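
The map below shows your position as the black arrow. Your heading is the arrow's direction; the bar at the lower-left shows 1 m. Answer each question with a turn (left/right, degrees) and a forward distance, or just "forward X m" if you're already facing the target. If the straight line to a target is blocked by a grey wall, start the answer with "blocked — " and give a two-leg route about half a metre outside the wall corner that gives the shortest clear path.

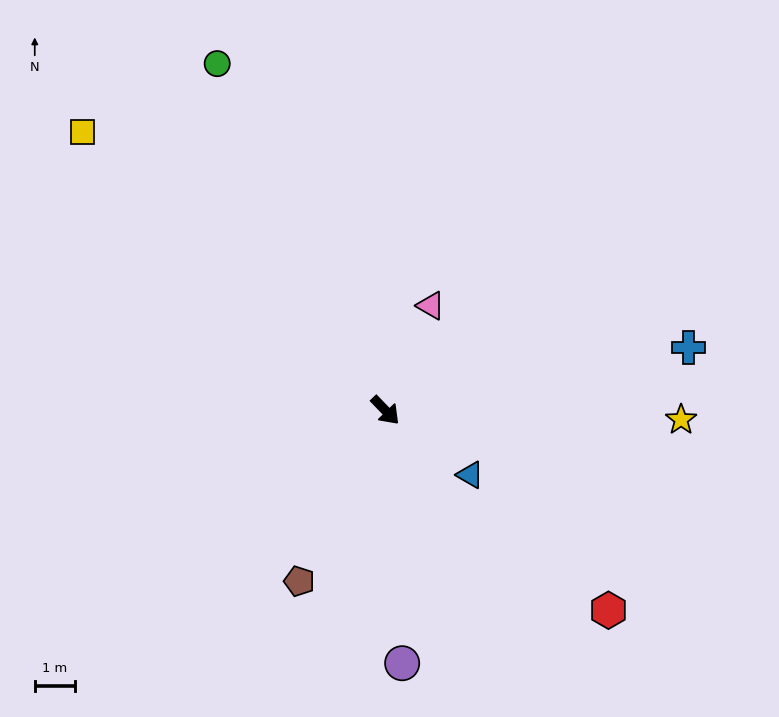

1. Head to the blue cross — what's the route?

turn left 58°, forward 7.6 m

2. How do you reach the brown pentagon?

turn right 71°, forward 4.7 m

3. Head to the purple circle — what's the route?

turn right 40°, forward 6.2 m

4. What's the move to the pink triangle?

turn left 113°, forward 2.8 m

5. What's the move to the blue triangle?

turn left 9°, forward 2.6 m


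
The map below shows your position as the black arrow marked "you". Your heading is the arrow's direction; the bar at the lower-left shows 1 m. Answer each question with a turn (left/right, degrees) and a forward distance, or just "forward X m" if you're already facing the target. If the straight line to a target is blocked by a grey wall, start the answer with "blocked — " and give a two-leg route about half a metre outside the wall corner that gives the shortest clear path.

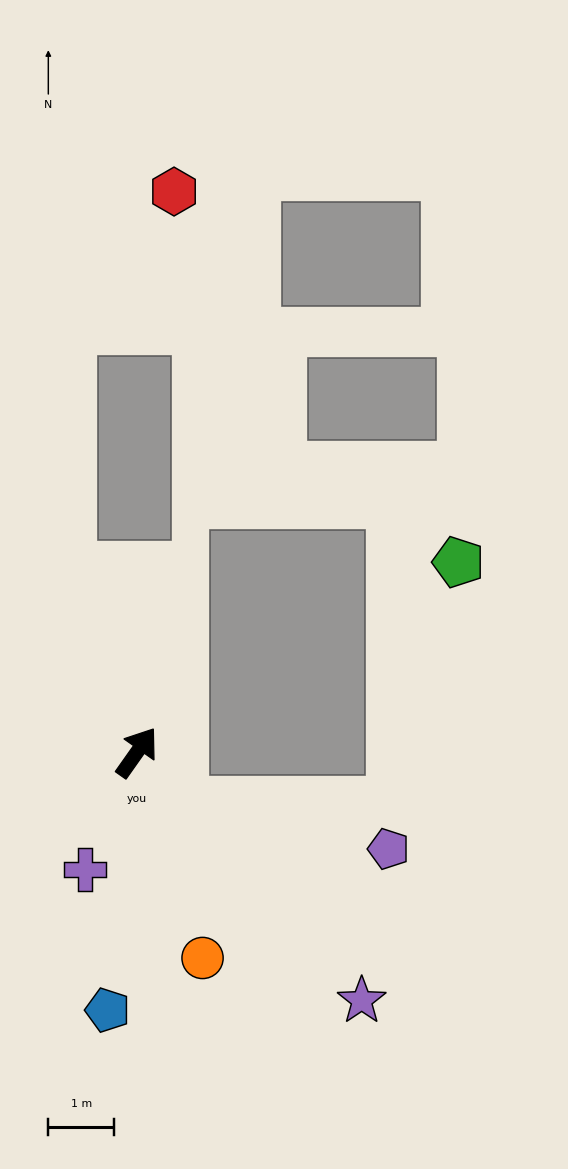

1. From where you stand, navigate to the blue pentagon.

turn right 151°, forward 3.9 m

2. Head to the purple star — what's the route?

turn right 103°, forward 5.1 m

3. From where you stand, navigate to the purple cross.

turn right 169°, forward 1.9 m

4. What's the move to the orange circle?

turn right 127°, forward 3.3 m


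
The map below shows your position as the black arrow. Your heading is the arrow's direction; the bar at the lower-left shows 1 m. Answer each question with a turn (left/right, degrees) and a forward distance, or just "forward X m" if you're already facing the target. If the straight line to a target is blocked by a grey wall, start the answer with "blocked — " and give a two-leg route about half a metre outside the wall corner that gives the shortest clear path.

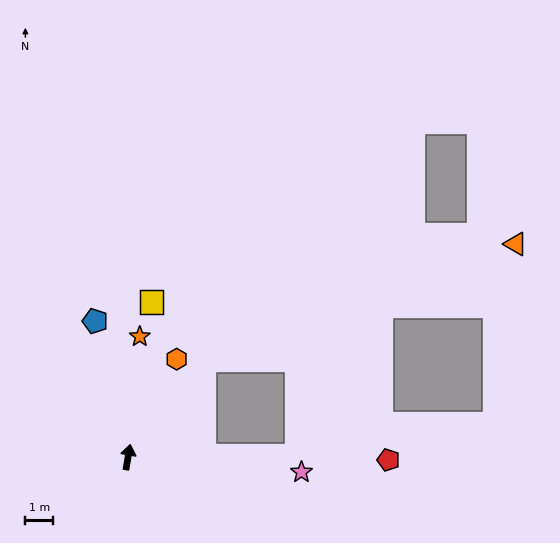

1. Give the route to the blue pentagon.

turn left 23°, forward 5.1 m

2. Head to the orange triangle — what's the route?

blocked — turn right 29°, forward 4.4 m, then turn right 31°, forward 12.0 m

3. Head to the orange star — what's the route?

turn left 4°, forward 4.4 m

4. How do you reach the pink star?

turn right 85°, forward 6.3 m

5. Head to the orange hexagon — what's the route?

turn right 17°, forward 4.0 m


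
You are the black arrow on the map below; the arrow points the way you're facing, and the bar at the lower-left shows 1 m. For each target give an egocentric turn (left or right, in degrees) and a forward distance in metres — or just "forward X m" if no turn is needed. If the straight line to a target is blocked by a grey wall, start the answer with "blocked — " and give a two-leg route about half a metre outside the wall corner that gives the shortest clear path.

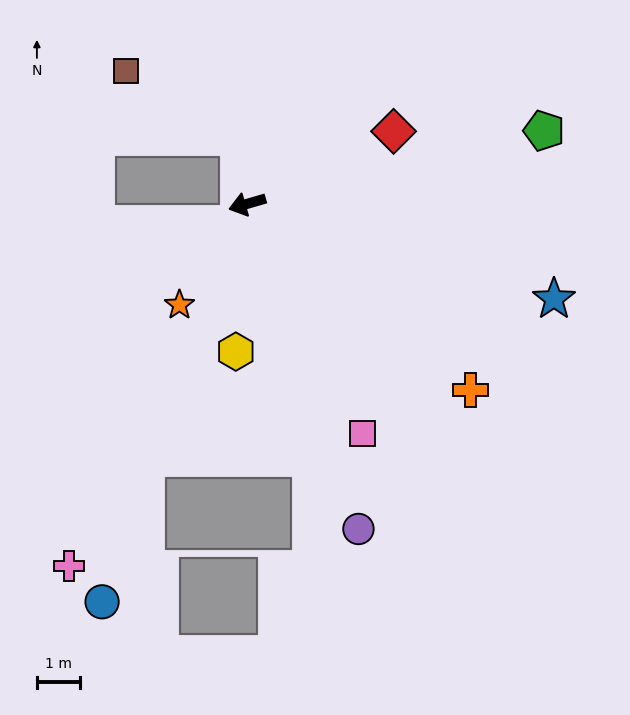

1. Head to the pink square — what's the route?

turn left 100°, forward 6.0 m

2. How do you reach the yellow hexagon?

turn left 69°, forward 3.5 m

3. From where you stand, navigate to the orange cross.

turn left 124°, forward 6.8 m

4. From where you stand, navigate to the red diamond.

turn right 170°, forward 3.8 m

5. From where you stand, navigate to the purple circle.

turn left 93°, forward 8.0 m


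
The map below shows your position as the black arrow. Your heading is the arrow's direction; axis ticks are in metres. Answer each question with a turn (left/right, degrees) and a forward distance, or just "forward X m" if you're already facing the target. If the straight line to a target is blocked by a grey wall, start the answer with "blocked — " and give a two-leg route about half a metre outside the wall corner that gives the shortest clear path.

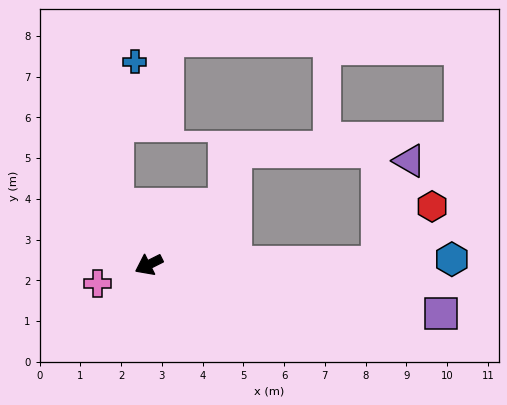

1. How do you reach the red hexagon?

blocked — turn left 154°, forward 5.6 m, then turn left 46°, forward 1.9 m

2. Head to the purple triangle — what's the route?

blocked — turn left 154°, forward 5.6 m, then turn left 73°, forward 2.6 m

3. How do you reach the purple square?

turn left 144°, forward 7.3 m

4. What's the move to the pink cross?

turn right 6°, forward 1.3 m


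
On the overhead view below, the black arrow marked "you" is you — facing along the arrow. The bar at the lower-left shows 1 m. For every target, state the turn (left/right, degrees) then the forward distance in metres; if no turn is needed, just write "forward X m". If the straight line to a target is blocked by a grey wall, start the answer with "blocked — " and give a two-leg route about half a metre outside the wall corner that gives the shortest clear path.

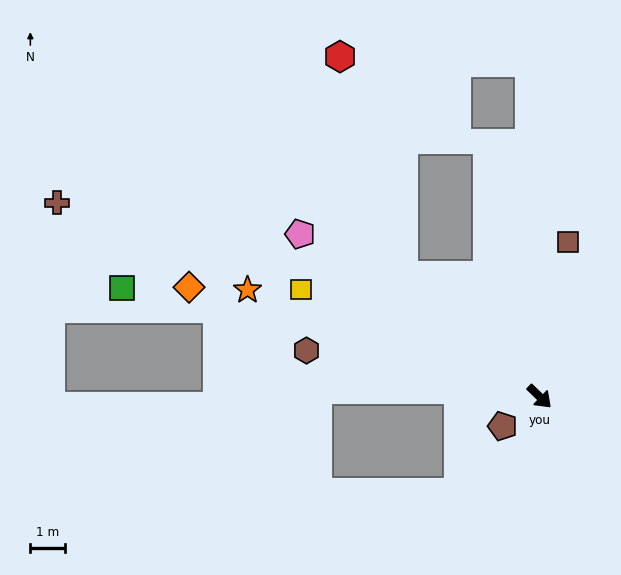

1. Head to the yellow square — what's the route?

turn right 160°, forward 7.6 m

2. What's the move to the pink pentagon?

turn right 170°, forward 8.4 m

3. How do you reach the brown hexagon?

turn right 147°, forward 6.9 m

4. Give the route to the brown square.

turn left 123°, forward 4.5 m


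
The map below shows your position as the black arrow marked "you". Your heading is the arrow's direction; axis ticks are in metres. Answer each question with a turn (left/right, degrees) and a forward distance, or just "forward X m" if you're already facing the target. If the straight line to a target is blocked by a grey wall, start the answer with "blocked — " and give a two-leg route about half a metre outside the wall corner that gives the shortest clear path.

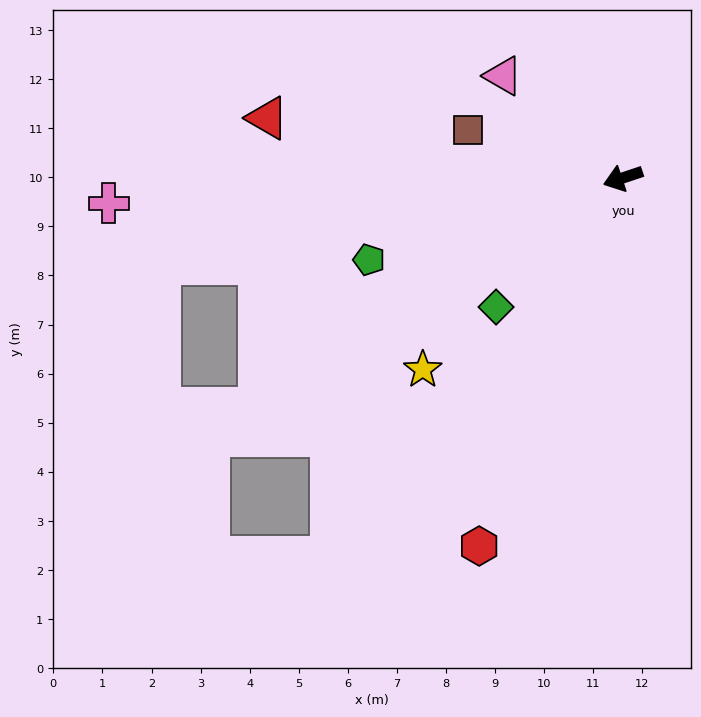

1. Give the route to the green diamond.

turn left 27°, forward 3.7 m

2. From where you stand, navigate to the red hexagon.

turn left 50°, forward 8.1 m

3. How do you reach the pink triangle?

turn right 59°, forward 3.2 m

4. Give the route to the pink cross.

turn right 16°, forward 10.5 m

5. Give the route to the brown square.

turn right 36°, forward 3.3 m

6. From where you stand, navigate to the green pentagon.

forward 5.4 m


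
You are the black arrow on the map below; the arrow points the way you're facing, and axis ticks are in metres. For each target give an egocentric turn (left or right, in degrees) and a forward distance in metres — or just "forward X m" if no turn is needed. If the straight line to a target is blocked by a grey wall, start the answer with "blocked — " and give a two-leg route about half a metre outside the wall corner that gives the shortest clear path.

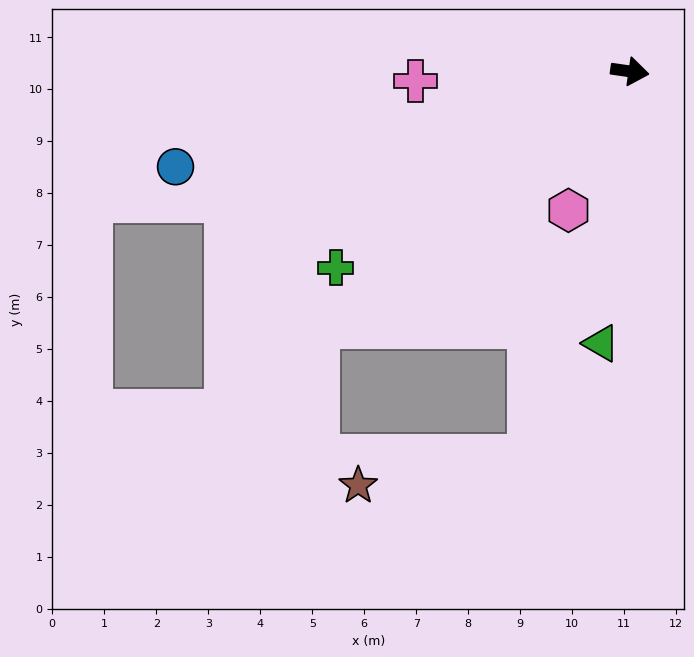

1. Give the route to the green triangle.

turn right 88°, forward 5.3 m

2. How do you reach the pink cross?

turn right 169°, forward 4.1 m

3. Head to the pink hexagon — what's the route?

turn right 106°, forward 2.9 m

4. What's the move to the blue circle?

turn right 160°, forward 8.9 m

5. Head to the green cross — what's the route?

turn right 138°, forward 6.8 m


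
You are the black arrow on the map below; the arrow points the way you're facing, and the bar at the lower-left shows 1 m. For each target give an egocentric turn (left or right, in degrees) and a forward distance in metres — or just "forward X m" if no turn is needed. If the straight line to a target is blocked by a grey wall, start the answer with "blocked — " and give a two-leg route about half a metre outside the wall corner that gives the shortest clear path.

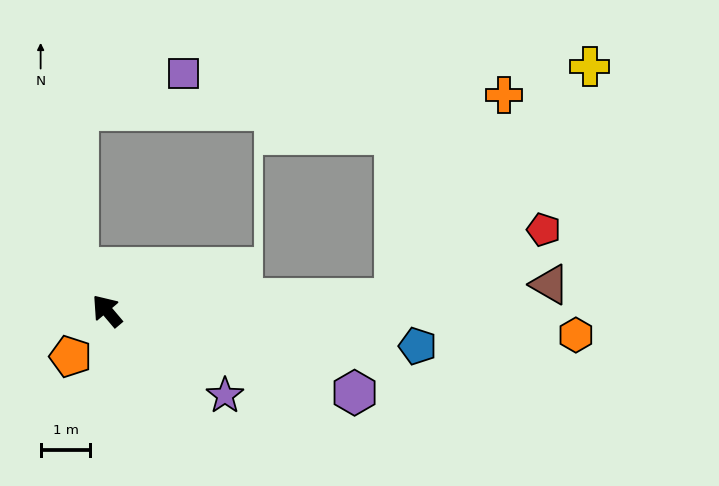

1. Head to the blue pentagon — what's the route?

turn right 137°, forward 6.3 m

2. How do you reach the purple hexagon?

turn right 149°, forward 5.2 m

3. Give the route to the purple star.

turn right 166°, forward 2.9 m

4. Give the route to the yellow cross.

blocked — turn right 128°, forward 5.8 m, then turn left 48°, forward 6.1 m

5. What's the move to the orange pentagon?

turn left 101°, forward 1.2 m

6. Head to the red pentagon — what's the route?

blocked — turn right 128°, forward 5.8 m, then turn left 23°, forward 3.3 m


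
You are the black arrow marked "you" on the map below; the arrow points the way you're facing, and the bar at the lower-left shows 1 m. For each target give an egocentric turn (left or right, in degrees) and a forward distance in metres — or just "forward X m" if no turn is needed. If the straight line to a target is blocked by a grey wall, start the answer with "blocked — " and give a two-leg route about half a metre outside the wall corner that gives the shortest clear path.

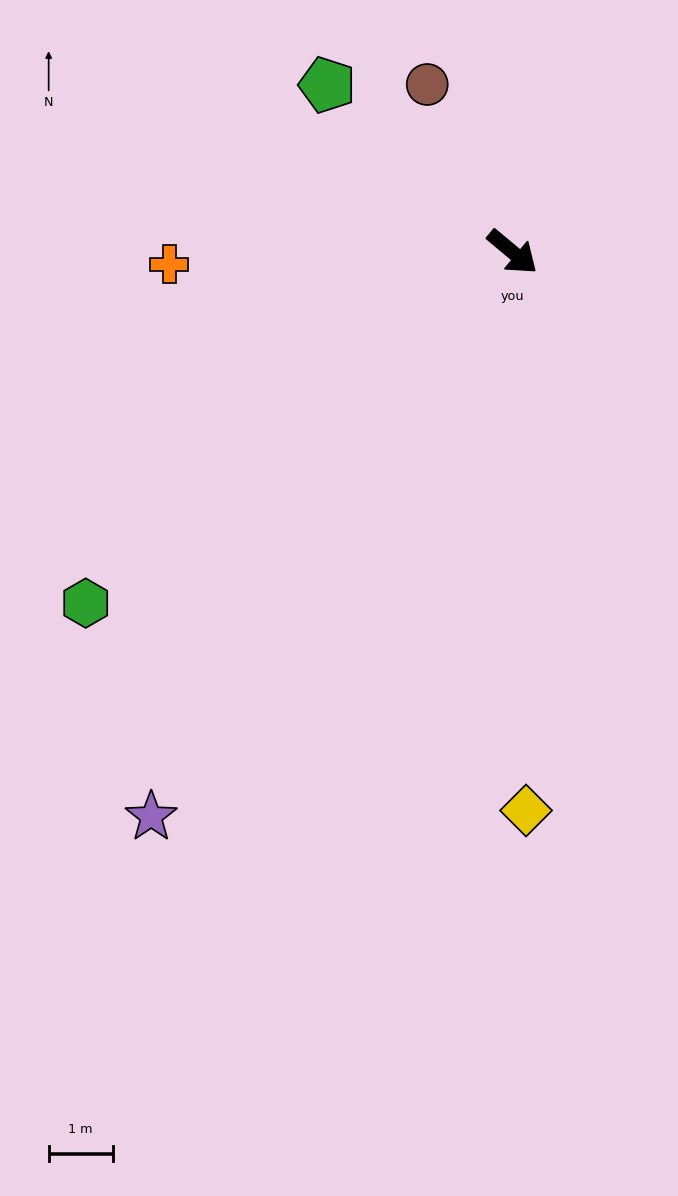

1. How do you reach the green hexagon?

turn right 101°, forward 8.6 m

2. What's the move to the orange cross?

turn right 138°, forward 5.4 m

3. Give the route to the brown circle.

turn left 157°, forward 2.9 m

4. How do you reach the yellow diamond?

turn right 49°, forward 8.7 m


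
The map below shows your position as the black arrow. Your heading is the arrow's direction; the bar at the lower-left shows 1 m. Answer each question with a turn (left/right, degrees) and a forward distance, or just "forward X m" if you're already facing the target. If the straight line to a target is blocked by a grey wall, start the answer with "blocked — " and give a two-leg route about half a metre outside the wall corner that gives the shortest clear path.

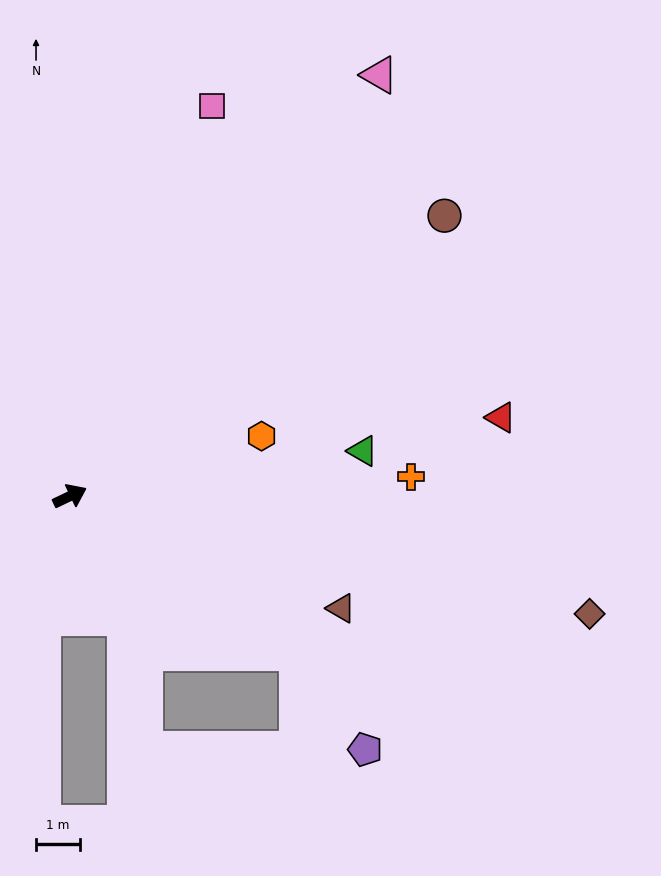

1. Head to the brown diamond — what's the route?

turn right 38°, forward 12.2 m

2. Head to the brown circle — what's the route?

turn left 11°, forward 10.7 m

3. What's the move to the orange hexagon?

turn right 8°, forward 4.6 m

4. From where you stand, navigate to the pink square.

turn left 45°, forward 9.5 m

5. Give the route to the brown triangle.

turn right 48°, forward 6.7 m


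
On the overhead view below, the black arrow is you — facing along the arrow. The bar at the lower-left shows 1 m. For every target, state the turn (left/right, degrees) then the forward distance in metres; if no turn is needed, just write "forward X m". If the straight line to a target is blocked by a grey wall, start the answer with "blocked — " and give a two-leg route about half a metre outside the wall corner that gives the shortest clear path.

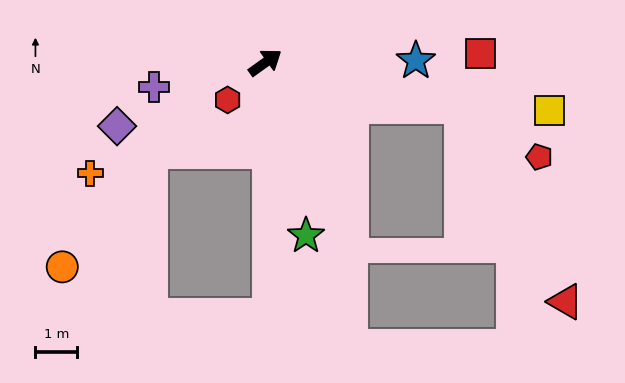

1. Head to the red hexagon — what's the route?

turn right 171°, forward 1.3 m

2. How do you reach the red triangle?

blocked — turn right 48°, forward 4.8 m, then turn right 50°, forward 5.3 m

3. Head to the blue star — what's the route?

turn right 35°, forward 3.6 m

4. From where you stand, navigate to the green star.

turn right 112°, forward 4.3 m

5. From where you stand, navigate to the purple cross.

turn left 157°, forward 2.7 m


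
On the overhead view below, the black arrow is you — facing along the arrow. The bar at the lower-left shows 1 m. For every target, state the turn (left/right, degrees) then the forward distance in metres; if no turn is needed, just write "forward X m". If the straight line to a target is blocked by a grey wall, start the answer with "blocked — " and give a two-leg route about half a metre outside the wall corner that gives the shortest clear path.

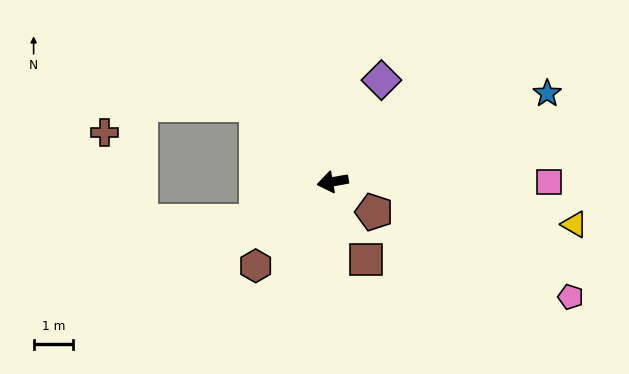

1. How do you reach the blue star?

turn right 168°, forward 5.8 m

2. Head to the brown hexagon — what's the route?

turn left 37°, forward 2.9 m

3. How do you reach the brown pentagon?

turn left 134°, forward 1.3 m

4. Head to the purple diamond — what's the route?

turn right 126°, forward 2.8 m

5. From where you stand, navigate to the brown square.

turn left 103°, forward 2.1 m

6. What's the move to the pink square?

turn left 170°, forward 5.4 m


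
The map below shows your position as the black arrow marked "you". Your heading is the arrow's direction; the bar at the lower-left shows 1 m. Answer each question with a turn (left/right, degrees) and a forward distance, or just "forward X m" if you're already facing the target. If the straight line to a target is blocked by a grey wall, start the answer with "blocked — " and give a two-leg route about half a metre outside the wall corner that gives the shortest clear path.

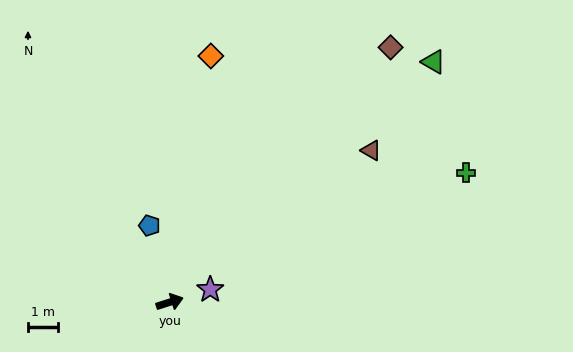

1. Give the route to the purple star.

forward 1.4 m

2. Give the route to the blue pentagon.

turn left 87°, forward 2.6 m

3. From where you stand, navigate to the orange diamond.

turn left 63°, forward 8.3 m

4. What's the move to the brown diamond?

turn left 31°, forward 11.2 m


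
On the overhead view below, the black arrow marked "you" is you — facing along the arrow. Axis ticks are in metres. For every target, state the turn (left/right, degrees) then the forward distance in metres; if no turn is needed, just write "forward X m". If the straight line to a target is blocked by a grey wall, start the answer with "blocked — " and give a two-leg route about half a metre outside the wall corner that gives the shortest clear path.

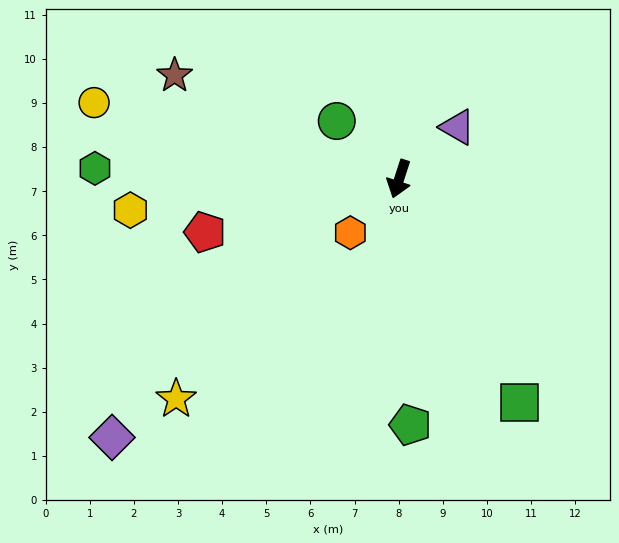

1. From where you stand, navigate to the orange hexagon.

turn right 24°, forward 1.6 m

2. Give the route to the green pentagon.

turn left 21°, forward 5.6 m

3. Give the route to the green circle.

turn right 115°, forward 1.9 m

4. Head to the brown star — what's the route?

turn right 97°, forward 5.6 m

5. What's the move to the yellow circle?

turn right 86°, forward 7.1 m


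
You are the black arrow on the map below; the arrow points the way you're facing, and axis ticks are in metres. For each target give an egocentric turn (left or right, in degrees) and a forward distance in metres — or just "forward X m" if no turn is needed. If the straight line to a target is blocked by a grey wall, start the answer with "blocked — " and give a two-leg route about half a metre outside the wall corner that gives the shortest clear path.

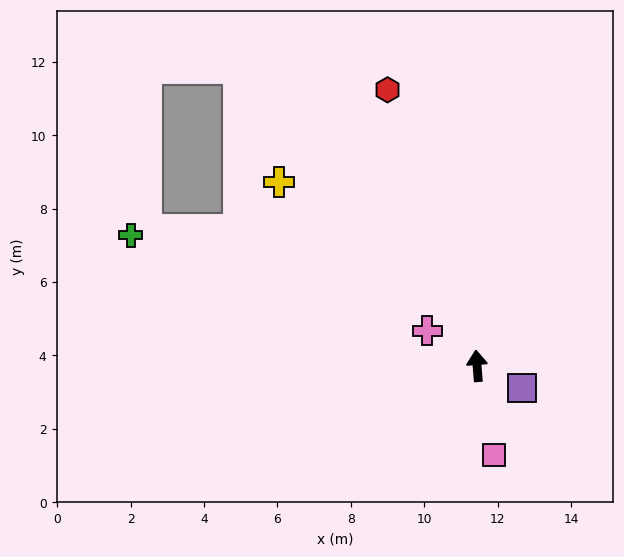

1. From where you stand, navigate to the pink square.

turn right 174°, forward 2.5 m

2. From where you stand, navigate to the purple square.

turn right 121°, forward 1.4 m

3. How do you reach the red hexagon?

turn left 13°, forward 7.9 m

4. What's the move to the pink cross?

turn left 50°, forward 1.7 m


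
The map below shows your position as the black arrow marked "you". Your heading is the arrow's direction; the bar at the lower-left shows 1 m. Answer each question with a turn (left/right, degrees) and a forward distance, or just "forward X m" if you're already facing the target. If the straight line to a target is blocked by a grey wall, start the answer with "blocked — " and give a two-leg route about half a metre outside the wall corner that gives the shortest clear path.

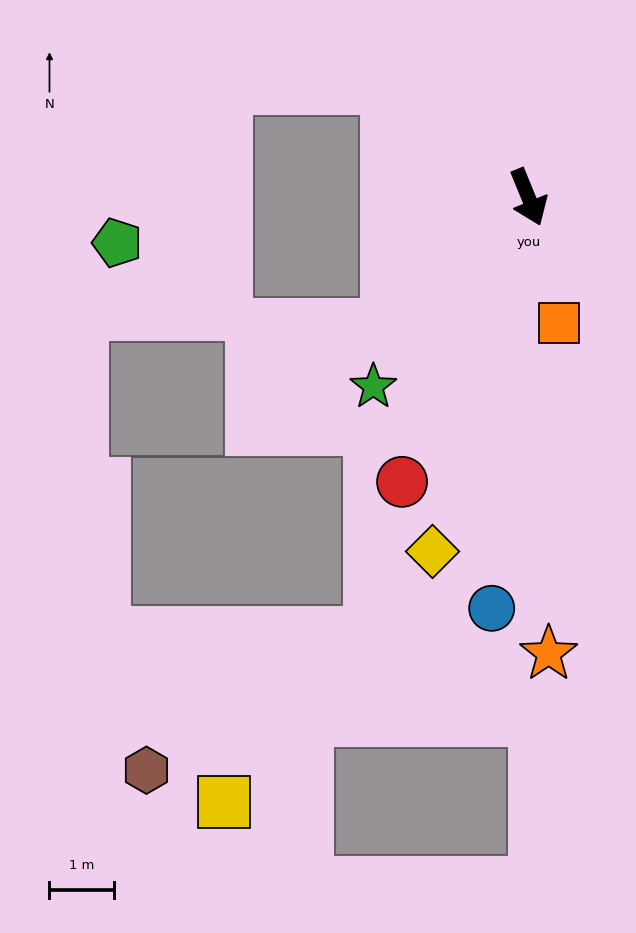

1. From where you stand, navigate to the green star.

turn right 62°, forward 3.8 m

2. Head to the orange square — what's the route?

turn right 9°, forward 2.0 m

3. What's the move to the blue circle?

turn right 27°, forward 6.4 m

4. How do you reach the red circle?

turn right 46°, forward 4.8 m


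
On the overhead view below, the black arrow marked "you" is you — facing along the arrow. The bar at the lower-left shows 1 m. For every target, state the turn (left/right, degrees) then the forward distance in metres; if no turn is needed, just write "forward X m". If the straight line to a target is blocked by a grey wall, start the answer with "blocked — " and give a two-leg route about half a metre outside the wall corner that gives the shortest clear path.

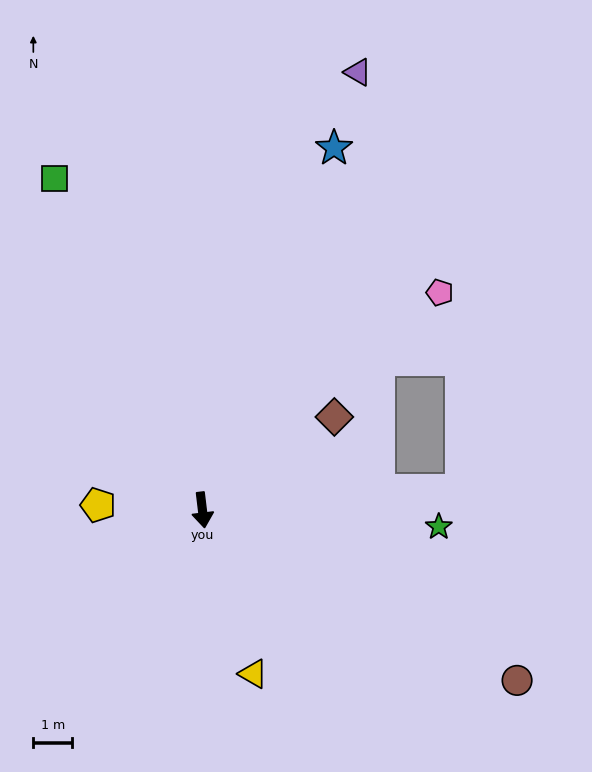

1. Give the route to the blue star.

turn left 153°, forward 10.0 m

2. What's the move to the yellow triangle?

turn left 10°, forward 4.4 m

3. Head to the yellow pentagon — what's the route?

turn right 100°, forward 2.7 m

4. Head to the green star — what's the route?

turn left 79°, forward 6.1 m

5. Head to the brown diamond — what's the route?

turn left 118°, forward 4.2 m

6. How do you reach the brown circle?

turn left 55°, forward 9.3 m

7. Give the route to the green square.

turn right 163°, forward 9.4 m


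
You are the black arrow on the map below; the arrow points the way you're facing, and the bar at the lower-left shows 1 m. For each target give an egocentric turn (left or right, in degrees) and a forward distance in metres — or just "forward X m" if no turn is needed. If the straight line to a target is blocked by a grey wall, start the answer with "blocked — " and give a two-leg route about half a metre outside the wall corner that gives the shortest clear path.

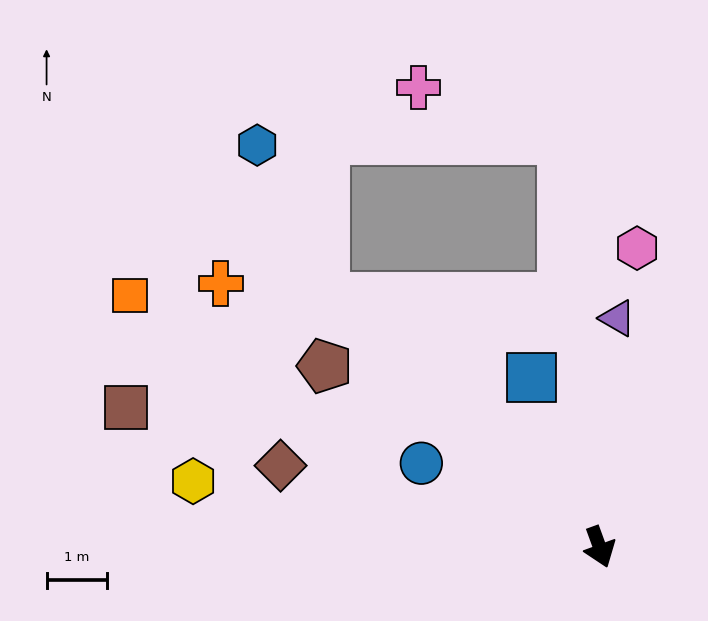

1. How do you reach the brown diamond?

turn right 124°, forward 5.5 m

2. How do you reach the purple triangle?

turn left 156°, forward 3.8 m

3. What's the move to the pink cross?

blocked — turn left 165°, forward 6.8 m, then turn left 65°, forward 2.6 m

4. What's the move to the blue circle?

turn right 135°, forward 3.3 m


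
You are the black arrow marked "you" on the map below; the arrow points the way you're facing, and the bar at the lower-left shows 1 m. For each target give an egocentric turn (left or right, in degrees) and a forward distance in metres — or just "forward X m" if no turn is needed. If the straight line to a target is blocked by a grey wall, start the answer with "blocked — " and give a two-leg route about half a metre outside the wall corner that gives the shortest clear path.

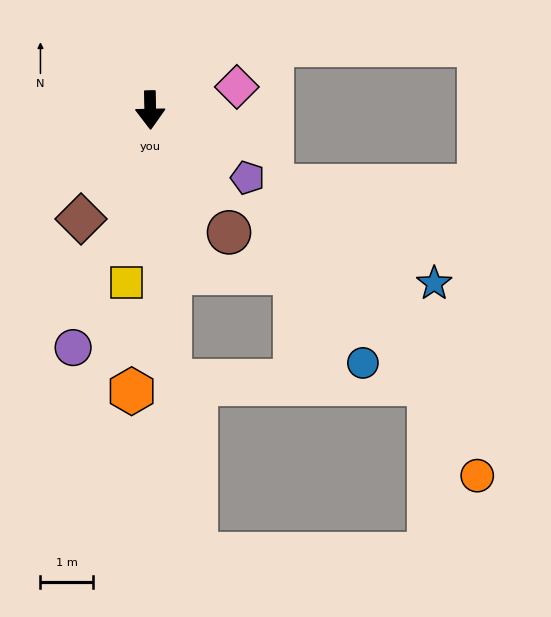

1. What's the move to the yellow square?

turn right 9°, forward 3.3 m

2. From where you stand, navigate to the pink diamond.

turn left 104°, forward 1.7 m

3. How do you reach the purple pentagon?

turn left 54°, forward 2.3 m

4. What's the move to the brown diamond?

turn right 34°, forward 2.5 m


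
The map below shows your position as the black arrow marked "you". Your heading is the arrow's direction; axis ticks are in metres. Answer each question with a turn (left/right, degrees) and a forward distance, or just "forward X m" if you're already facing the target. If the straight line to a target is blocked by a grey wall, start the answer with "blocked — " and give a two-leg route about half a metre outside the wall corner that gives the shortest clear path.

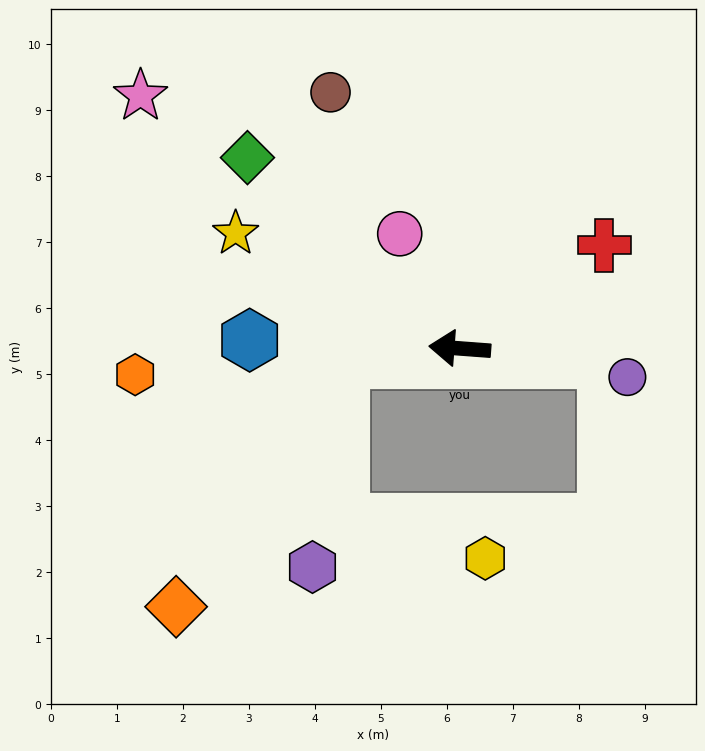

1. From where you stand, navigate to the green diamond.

turn right 38°, forward 4.3 m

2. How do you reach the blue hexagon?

turn left 2°, forward 3.2 m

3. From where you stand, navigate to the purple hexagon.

blocked — turn left 10°, forward 1.8 m, then turn left 76°, forward 3.2 m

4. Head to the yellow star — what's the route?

turn right 23°, forward 3.8 m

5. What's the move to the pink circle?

turn right 58°, forward 2.0 m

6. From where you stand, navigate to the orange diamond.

blocked — turn left 10°, forward 1.8 m, then turn left 50°, forward 4.5 m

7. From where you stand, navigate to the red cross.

turn right 140°, forward 2.7 m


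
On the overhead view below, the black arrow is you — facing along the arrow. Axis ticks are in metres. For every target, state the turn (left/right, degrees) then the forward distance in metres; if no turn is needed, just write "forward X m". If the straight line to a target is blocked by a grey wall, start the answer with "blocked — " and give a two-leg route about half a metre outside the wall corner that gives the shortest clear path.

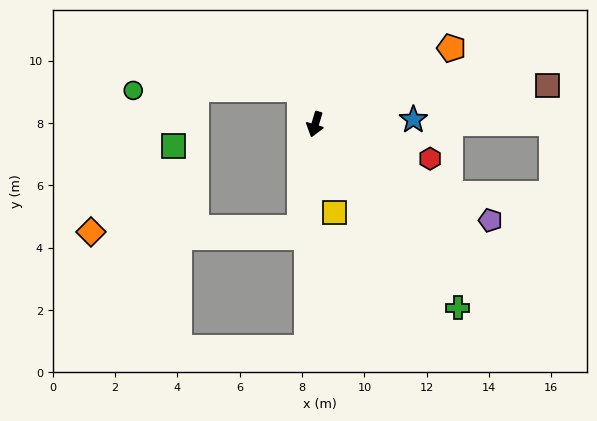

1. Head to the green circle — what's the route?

blocked — turn right 141°, forward 1.2 m, then turn left 68°, forward 5.4 m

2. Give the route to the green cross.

turn left 55°, forward 7.5 m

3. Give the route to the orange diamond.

blocked — turn left 9°, forward 3.4 m, then turn right 81°, forward 6.7 m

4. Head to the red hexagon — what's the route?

turn left 90°, forward 3.9 m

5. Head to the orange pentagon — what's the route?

turn left 136°, forward 5.0 m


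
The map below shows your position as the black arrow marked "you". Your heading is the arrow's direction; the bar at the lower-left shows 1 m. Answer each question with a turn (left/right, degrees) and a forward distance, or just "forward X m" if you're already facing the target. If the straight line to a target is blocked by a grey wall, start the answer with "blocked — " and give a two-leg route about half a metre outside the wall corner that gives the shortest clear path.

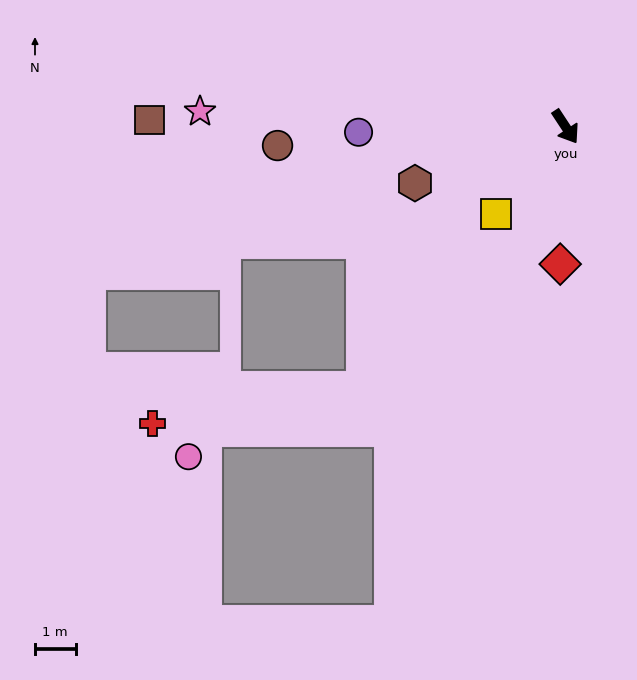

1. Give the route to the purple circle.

turn right 122°, forward 5.1 m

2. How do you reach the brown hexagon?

turn right 103°, forward 4.0 m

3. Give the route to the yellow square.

turn right 72°, forward 2.8 m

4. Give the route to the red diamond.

turn right 36°, forward 3.4 m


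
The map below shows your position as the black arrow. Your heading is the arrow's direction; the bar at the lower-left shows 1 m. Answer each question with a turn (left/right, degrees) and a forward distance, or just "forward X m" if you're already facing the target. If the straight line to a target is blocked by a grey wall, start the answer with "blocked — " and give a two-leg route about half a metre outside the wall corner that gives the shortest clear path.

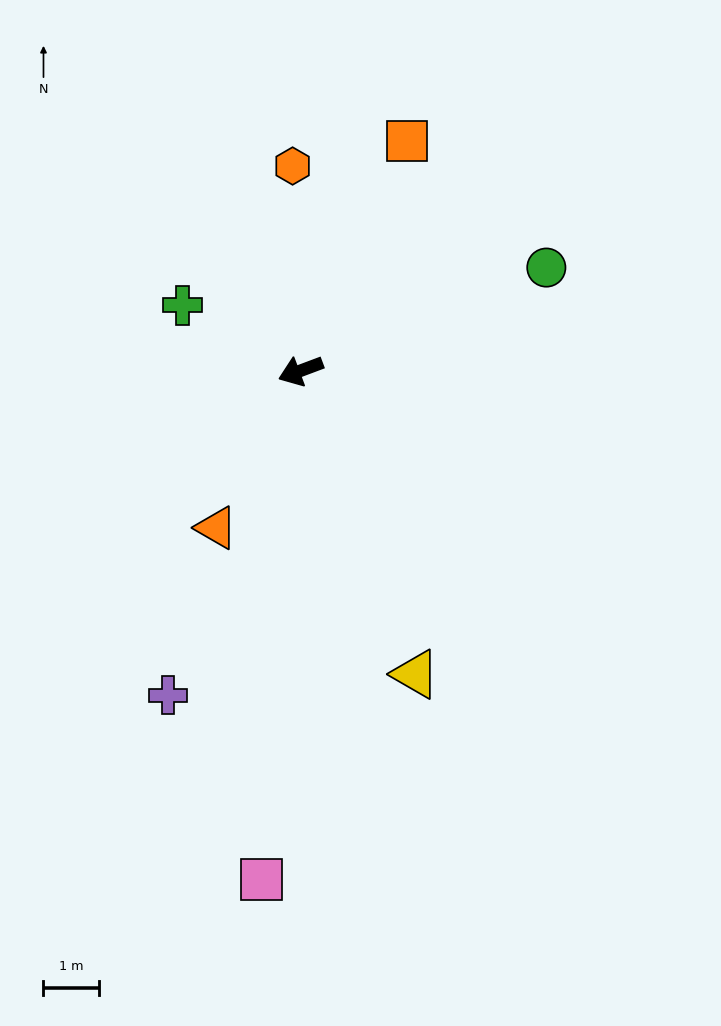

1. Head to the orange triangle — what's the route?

turn left 41°, forward 3.2 m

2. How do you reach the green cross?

turn right 50°, forward 2.4 m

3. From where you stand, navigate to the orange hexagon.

turn right 108°, forward 3.7 m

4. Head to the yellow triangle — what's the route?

turn left 90°, forward 5.8 m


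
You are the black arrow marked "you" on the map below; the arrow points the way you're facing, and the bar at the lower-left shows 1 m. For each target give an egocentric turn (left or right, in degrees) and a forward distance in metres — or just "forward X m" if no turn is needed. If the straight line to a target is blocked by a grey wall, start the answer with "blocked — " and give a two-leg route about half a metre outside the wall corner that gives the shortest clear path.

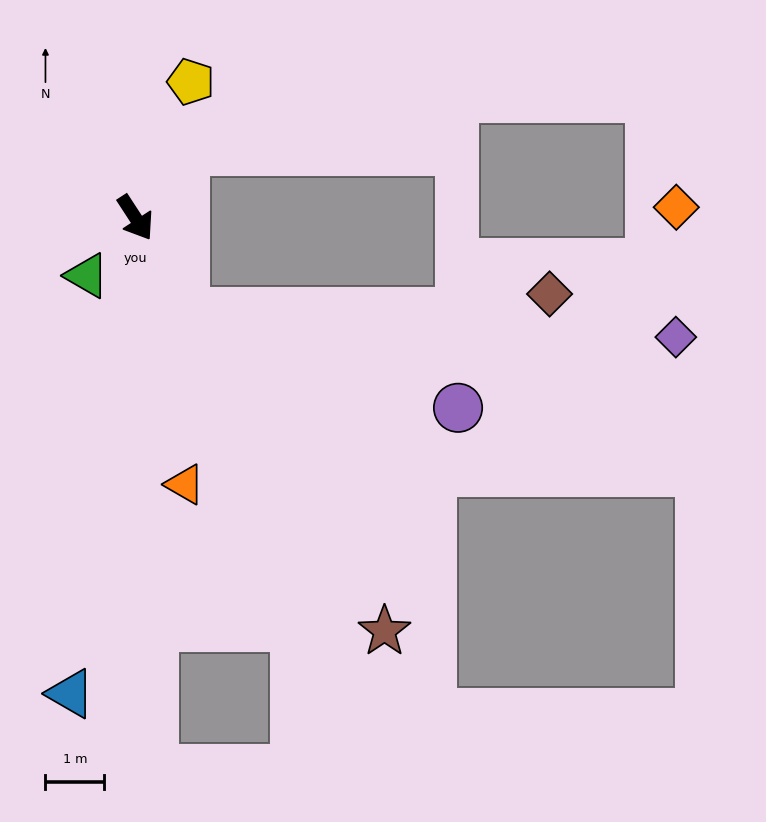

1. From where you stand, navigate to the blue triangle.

turn right 41°, forward 8.2 m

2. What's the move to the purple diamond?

blocked — turn right 6°, forward 1.8 m, then turn left 60°, forward 8.4 m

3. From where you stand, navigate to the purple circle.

blocked — turn right 6°, forward 1.8 m, then turn left 44°, forward 4.9 m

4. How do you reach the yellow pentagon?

turn left 125°, forward 2.5 m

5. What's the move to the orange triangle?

turn right 23°, forward 4.6 m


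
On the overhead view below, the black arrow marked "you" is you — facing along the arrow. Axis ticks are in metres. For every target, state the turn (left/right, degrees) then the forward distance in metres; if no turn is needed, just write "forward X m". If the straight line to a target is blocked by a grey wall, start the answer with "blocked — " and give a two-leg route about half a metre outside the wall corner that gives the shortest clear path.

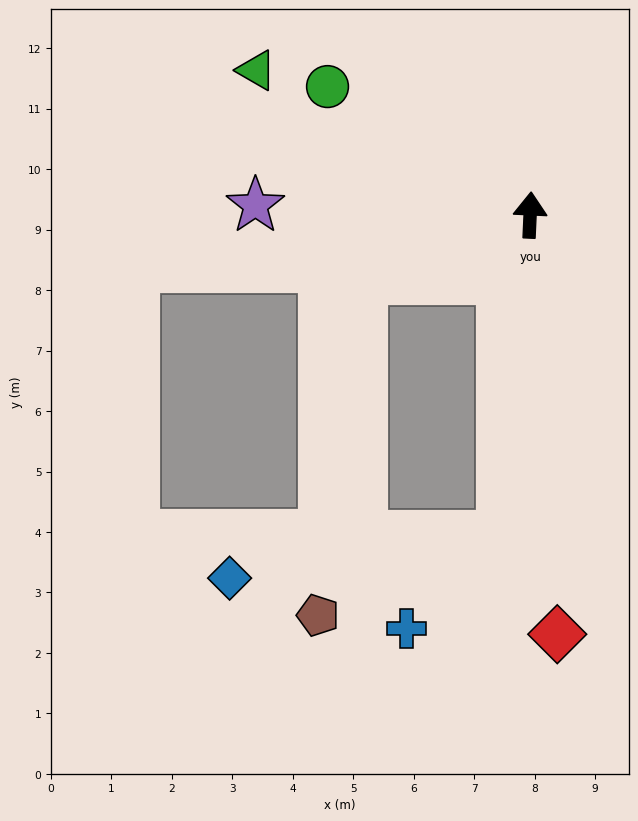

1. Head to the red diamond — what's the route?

turn right 174°, forward 6.9 m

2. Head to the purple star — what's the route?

turn left 91°, forward 4.5 m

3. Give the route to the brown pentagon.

blocked — turn left 113°, forward 3.0 m, then turn left 62°, forward 5.6 m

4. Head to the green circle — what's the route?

turn left 60°, forward 4.0 m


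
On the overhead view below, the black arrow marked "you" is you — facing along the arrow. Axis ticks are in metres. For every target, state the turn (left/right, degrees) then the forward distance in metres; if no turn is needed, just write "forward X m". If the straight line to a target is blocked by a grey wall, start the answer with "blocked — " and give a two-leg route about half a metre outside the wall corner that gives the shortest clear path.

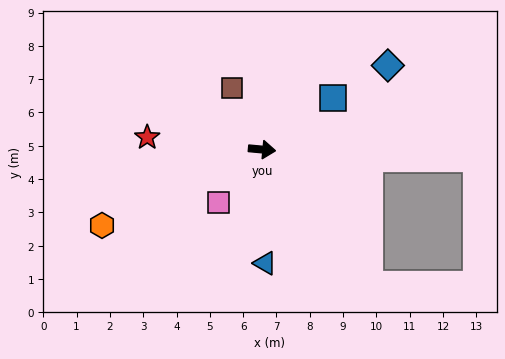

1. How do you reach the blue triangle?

turn right 83°, forward 3.4 m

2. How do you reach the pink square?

turn right 124°, forward 2.1 m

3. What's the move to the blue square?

turn left 41°, forward 2.6 m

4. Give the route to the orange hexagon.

turn right 149°, forward 5.3 m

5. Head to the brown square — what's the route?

turn left 122°, forward 2.0 m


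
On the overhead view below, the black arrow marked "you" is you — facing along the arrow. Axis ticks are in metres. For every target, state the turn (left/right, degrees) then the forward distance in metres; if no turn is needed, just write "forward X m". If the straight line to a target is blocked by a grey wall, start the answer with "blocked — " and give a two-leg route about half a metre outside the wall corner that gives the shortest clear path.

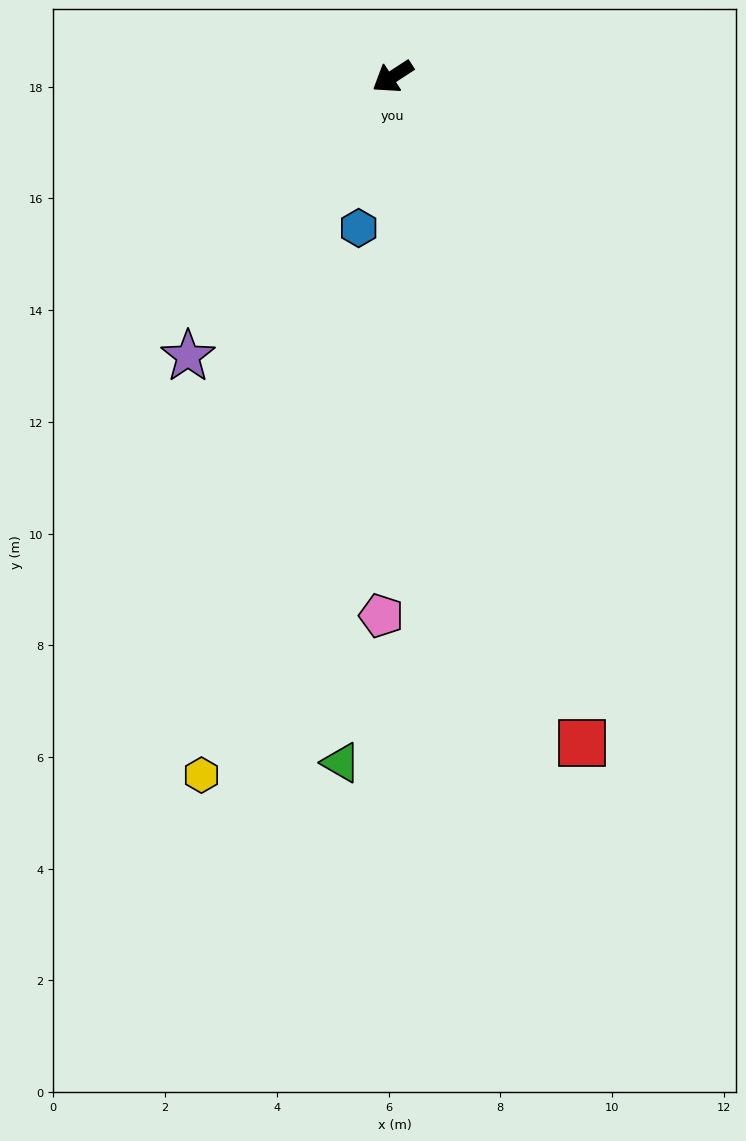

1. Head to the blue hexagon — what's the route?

turn left 44°, forward 2.8 m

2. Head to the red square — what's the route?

turn left 73°, forward 12.4 m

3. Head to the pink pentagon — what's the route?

turn left 56°, forward 9.7 m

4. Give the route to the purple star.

turn left 21°, forward 6.2 m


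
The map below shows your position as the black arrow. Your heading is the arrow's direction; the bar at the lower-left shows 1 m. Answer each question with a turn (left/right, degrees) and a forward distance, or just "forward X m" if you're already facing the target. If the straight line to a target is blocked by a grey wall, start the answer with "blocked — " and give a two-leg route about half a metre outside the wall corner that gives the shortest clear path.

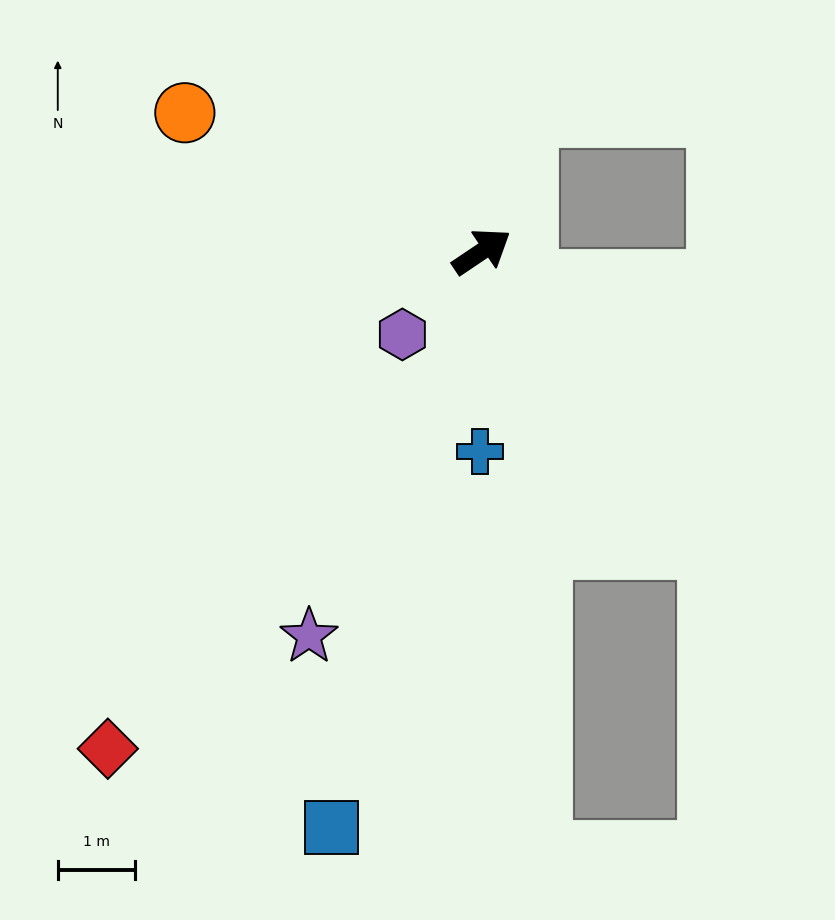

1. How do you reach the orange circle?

turn left 121°, forward 4.2 m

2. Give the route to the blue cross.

turn right 124°, forward 2.6 m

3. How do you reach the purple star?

turn right 148°, forward 5.4 m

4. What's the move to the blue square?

turn right 139°, forward 7.7 m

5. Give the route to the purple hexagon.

turn right 168°, forward 1.5 m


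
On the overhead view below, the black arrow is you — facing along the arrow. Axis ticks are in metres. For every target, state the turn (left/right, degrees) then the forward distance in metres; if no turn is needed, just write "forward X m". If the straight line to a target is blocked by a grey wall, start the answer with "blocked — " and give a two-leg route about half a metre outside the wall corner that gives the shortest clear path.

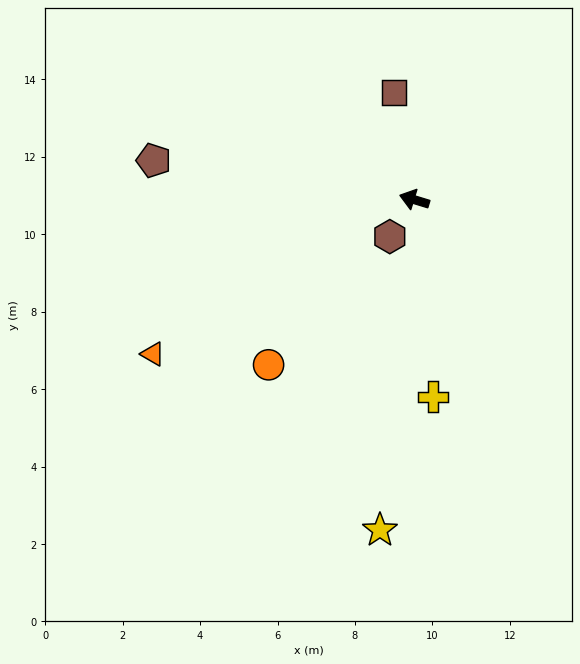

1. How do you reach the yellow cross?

turn left 112°, forward 5.1 m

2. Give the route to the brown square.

turn right 62°, forward 2.8 m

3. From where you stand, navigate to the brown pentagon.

turn left 8°, forward 6.8 m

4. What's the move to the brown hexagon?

turn left 73°, forward 1.1 m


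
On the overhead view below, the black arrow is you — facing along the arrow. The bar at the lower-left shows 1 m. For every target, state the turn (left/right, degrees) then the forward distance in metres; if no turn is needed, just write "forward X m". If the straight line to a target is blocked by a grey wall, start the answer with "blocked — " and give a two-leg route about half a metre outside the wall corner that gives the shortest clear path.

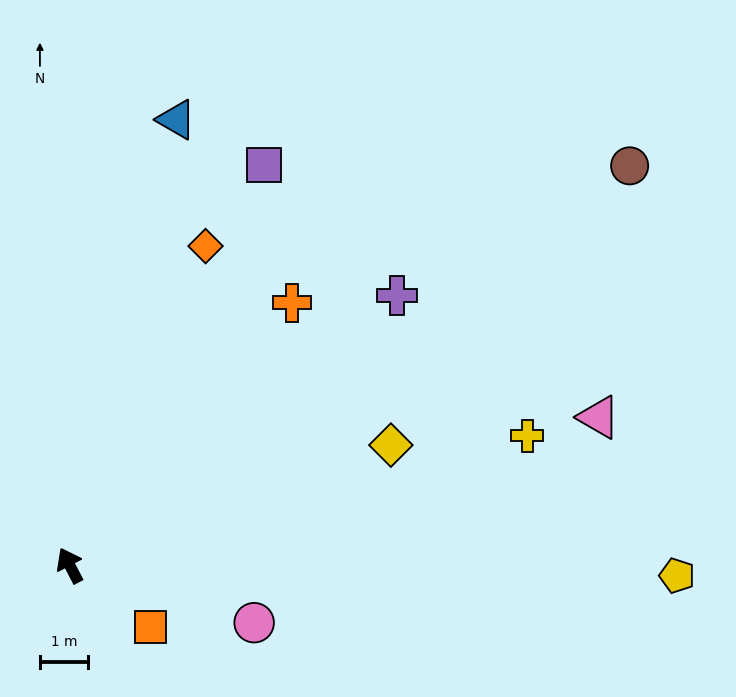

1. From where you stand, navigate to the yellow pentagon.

turn right 118°, forward 12.6 m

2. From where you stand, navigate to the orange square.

turn right 155°, forward 2.1 m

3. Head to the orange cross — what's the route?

turn right 68°, forward 7.1 m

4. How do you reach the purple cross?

turn right 78°, forward 8.8 m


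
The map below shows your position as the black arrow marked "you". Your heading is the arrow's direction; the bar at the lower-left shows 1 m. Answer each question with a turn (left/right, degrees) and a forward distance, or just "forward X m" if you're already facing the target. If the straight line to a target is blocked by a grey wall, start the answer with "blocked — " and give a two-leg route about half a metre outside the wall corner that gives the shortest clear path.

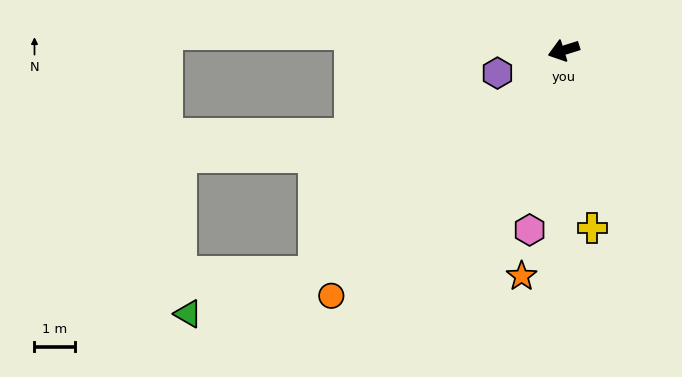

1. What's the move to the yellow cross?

turn left 82°, forward 4.5 m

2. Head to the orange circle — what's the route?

turn left 29°, forward 8.4 m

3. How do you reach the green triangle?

blocked — turn left 25°, forward 8.3 m, then turn right 25°, forward 3.3 m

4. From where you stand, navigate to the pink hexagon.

turn left 62°, forward 4.5 m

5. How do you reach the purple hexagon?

forward 1.7 m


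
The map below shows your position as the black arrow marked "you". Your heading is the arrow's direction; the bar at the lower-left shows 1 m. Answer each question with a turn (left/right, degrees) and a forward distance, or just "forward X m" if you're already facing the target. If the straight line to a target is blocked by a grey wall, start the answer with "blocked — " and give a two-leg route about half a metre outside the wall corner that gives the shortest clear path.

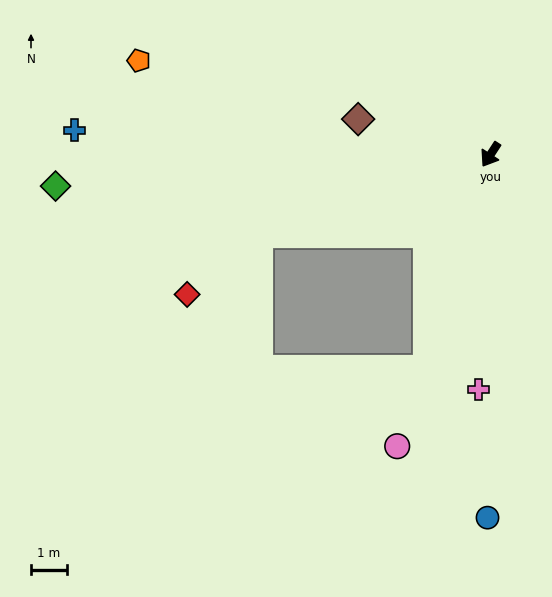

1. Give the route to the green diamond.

turn right 53°, forward 12.2 m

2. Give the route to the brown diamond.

turn right 72°, forward 3.8 m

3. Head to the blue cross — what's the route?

turn right 60°, forward 11.7 m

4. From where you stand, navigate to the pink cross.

turn left 30°, forward 6.6 m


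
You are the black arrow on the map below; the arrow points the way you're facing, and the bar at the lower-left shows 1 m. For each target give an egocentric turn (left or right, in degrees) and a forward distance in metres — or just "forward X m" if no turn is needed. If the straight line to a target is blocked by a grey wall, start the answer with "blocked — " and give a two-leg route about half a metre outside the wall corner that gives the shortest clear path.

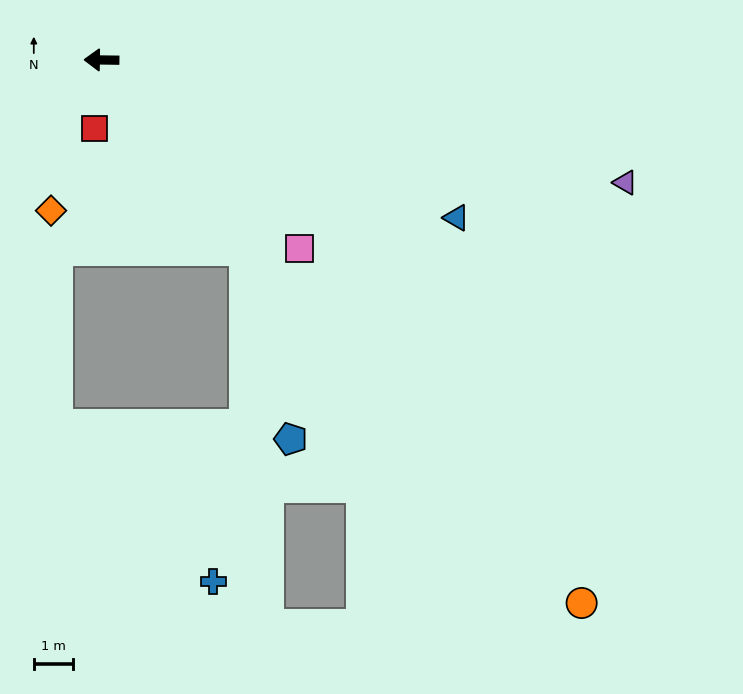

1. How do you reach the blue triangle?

turn left 157°, forward 9.9 m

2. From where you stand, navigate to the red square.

turn left 85°, forward 1.8 m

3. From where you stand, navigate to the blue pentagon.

blocked — turn left 128°, forward 6.1 m, then turn right 24°, forward 5.0 m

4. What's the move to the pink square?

turn left 137°, forward 7.0 m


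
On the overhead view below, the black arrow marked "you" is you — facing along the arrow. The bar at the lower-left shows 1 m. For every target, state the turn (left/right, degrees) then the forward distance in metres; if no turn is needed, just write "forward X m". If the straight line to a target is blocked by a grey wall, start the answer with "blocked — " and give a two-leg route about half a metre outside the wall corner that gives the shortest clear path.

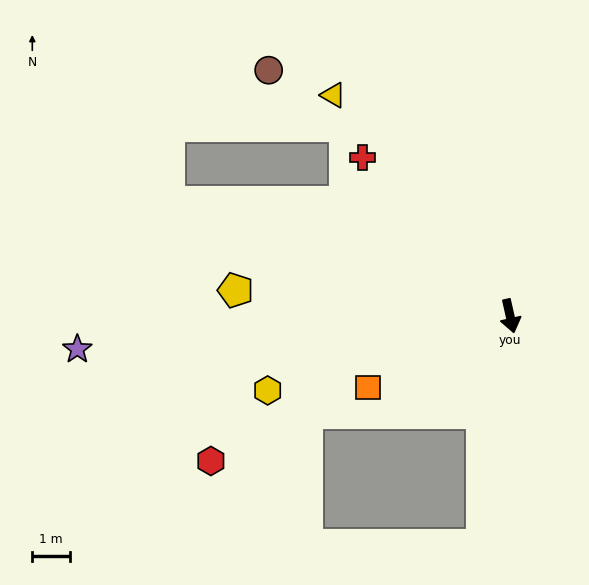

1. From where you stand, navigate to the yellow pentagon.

turn right 108°, forward 7.4 m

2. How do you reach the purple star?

turn right 98°, forward 11.6 m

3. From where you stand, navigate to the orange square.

turn right 76°, forward 4.2 m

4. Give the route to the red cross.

turn right 150°, forward 5.8 m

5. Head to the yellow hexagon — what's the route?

turn right 86°, forward 6.8 m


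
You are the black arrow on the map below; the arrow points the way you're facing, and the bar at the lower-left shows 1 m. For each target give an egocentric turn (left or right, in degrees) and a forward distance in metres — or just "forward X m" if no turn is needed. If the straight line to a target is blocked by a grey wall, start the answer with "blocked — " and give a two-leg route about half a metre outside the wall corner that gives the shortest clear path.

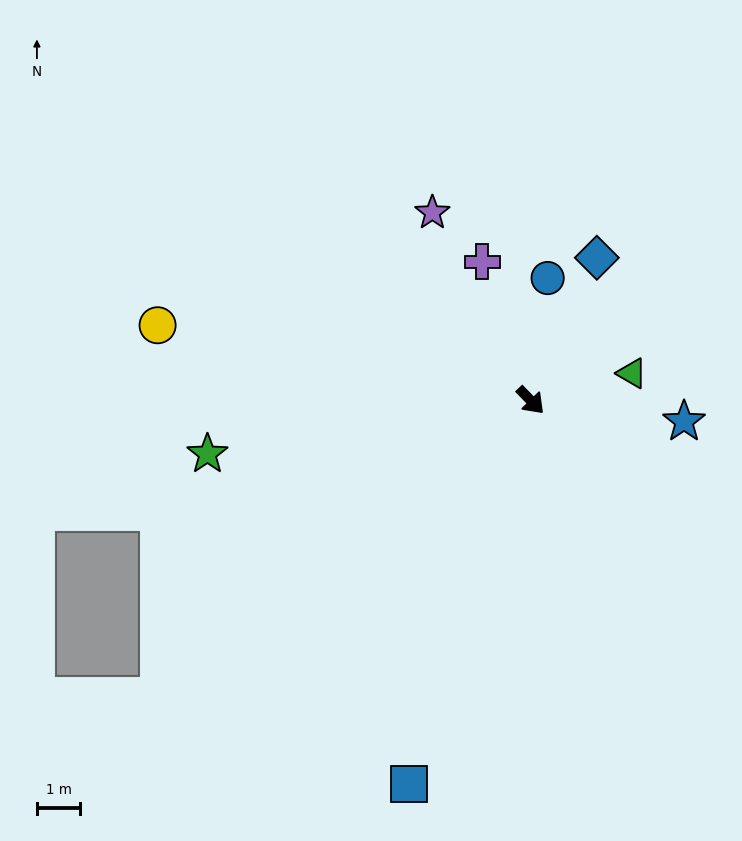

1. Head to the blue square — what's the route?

turn right 62°, forward 9.3 m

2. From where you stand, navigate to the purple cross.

turn left 155°, forward 3.4 m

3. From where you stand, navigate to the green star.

turn right 125°, forward 7.5 m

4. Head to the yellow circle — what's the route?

turn right 146°, forward 8.8 m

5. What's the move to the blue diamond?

turn left 111°, forward 3.6 m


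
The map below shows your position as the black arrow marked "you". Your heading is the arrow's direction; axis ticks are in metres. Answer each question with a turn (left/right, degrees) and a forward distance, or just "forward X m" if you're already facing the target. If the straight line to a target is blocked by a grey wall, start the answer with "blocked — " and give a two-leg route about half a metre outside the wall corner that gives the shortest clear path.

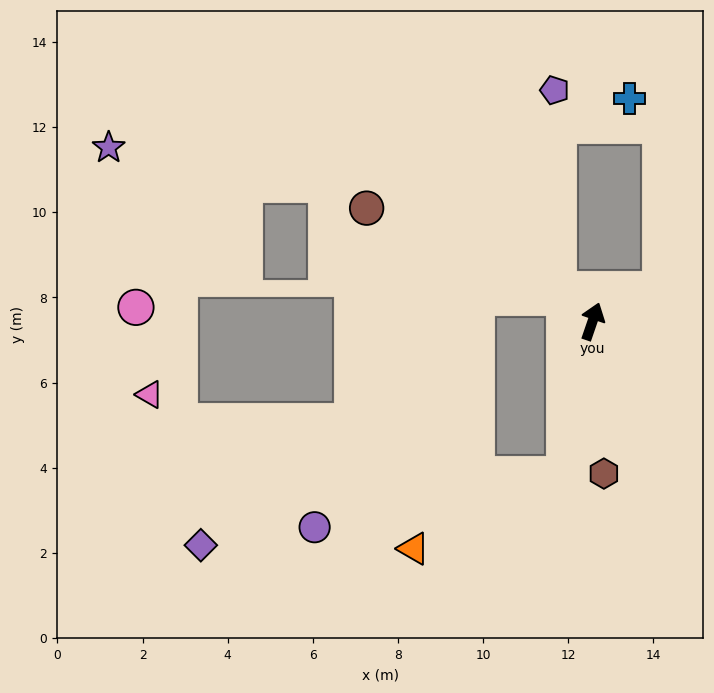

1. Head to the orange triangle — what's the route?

blocked — turn right 171°, forward 3.6 m, then turn right 54°, forward 4.0 m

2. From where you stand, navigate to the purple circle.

blocked — turn right 171°, forward 3.6 m, then turn right 68°, forward 6.0 m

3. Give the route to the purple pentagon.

blocked — turn left 66°, forward 1.1 m, then turn right 46°, forward 4.7 m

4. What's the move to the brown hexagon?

turn right 157°, forward 3.6 m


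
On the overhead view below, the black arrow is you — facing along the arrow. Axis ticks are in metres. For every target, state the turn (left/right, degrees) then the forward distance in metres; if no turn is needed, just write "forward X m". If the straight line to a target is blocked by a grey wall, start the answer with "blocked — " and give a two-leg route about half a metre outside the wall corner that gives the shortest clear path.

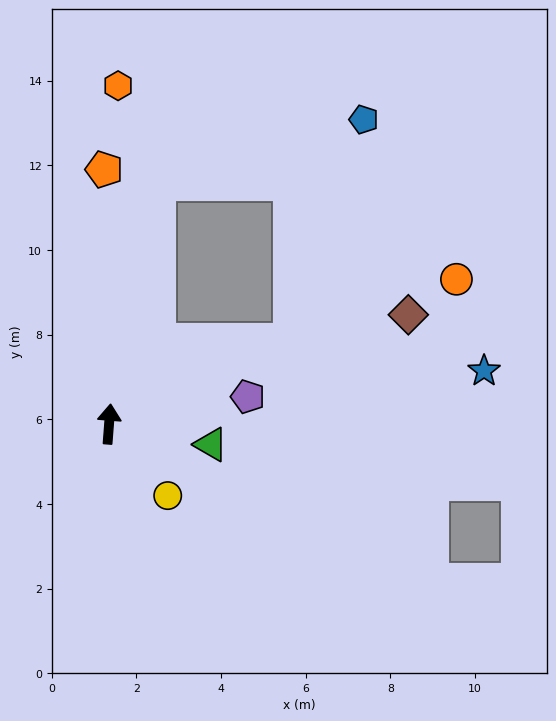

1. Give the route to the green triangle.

turn right 97°, forward 2.5 m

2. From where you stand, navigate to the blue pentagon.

blocked — turn right 61°, forward 4.7 m, then turn left 47°, forward 5.5 m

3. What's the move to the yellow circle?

turn right 136°, forward 2.2 m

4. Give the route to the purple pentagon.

turn right 75°, forward 3.3 m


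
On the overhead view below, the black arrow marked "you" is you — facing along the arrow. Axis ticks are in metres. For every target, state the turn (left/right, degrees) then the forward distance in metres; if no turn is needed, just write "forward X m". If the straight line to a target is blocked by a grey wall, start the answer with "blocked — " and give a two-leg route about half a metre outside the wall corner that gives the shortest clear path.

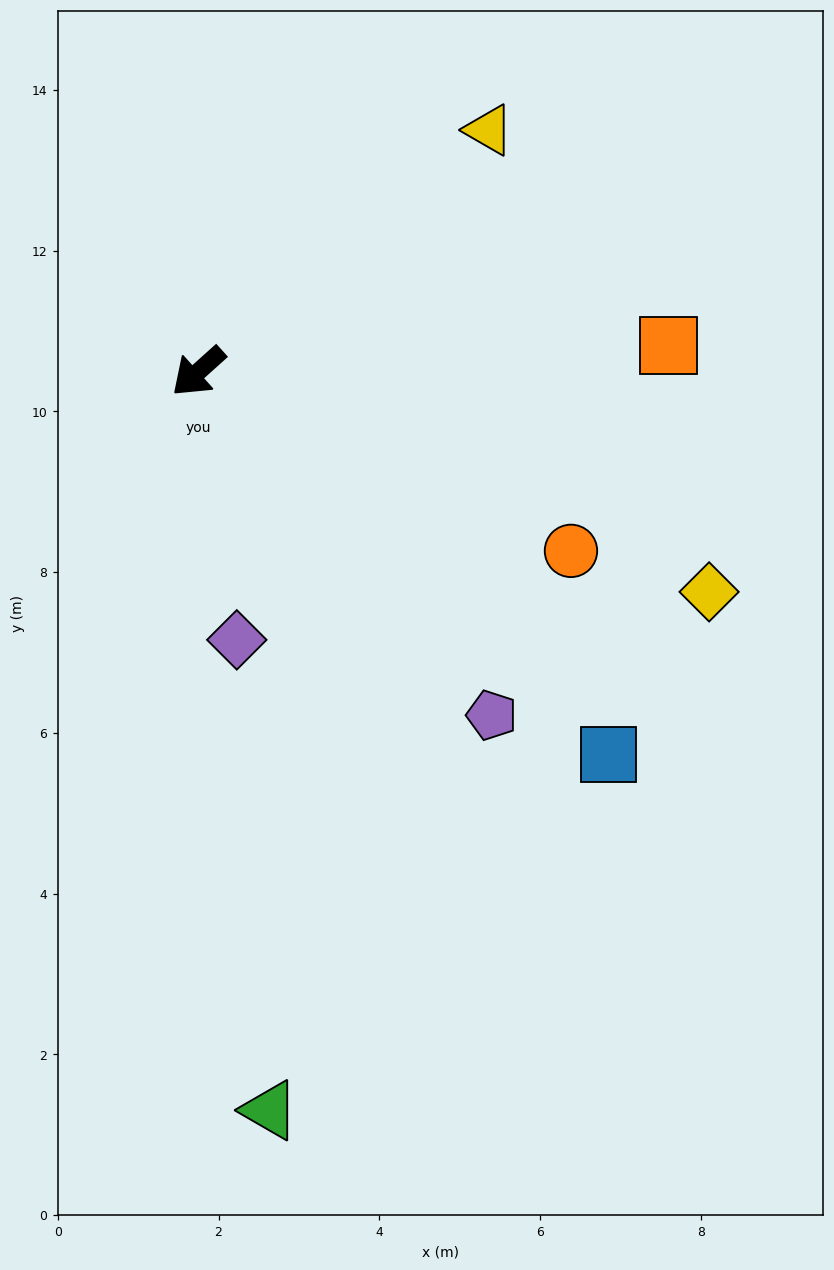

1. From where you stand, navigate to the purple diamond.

turn left 56°, forward 3.4 m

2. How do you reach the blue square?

turn left 95°, forward 7.0 m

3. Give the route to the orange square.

turn left 141°, forward 5.9 m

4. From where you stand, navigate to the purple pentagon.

turn left 89°, forward 5.6 m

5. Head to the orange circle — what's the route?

turn left 112°, forward 5.1 m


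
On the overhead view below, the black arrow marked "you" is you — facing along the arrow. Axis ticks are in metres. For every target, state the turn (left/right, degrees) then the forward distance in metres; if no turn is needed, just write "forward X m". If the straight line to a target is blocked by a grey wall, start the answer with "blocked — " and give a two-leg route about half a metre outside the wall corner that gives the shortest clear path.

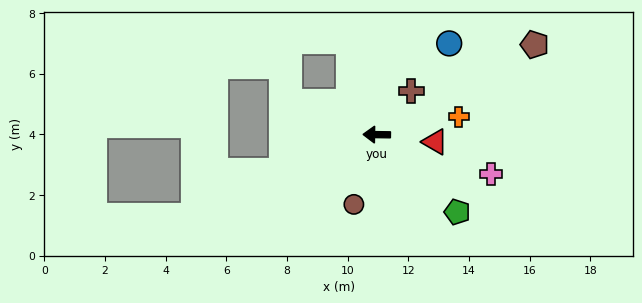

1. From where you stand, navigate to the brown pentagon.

turn right 149°, forward 6.0 m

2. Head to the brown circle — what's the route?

turn left 73°, forward 2.4 m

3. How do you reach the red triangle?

turn left 174°, forward 1.9 m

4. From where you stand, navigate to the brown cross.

turn right 128°, forward 1.8 m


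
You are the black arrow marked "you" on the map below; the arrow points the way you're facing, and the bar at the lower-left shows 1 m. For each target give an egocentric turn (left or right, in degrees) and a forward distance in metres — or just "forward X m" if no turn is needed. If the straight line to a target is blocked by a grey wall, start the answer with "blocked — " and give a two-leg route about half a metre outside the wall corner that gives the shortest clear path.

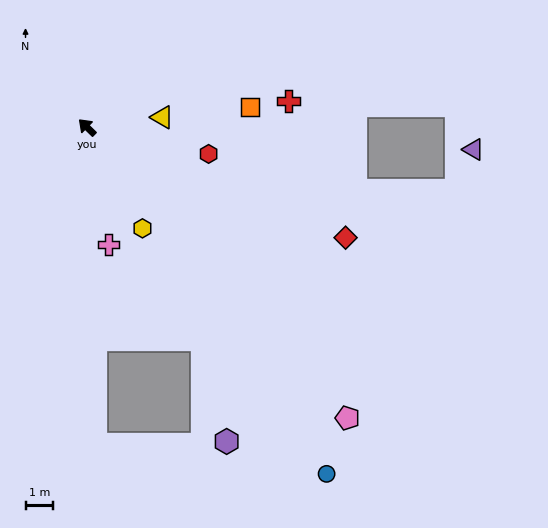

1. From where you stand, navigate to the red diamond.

turn right 159°, forward 10.2 m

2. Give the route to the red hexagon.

turn right 148°, forward 4.5 m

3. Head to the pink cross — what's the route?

turn left 145°, forward 4.3 m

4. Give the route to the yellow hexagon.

turn left 163°, forward 4.2 m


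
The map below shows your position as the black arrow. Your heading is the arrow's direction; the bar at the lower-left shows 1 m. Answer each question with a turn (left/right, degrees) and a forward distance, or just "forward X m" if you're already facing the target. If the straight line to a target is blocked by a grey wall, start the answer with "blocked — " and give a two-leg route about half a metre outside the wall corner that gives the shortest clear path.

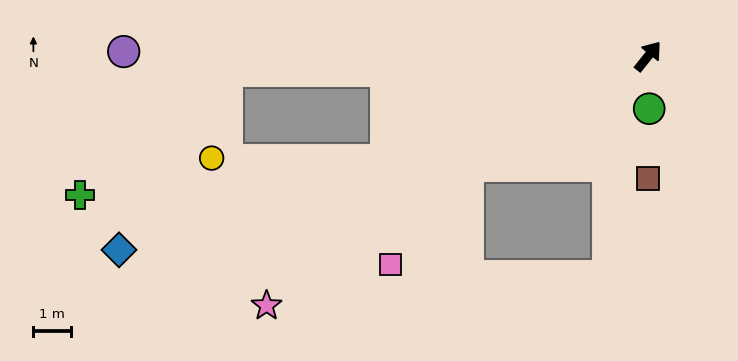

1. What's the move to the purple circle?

turn left 128°, forward 13.9 m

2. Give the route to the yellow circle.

blocked — turn left 150°, forward 7.4 m, then turn right 22°, forward 4.6 m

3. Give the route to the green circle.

turn right 140°, forward 1.4 m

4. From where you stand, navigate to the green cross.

blocked — turn left 150°, forward 7.4 m, then turn right 15°, forward 8.2 m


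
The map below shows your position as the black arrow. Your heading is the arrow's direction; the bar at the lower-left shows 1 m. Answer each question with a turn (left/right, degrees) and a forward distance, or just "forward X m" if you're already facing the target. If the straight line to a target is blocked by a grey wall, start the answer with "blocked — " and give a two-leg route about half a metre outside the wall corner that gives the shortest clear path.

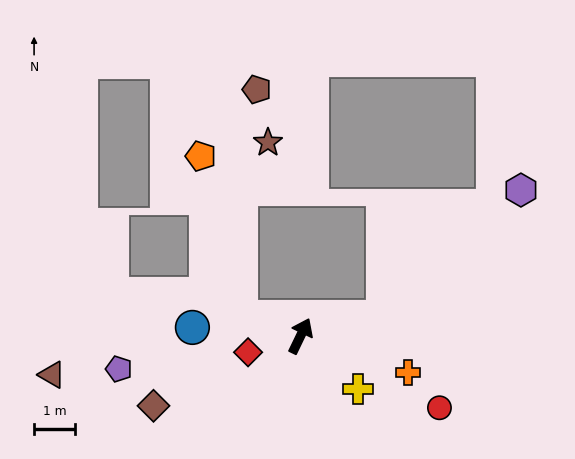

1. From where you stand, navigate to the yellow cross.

turn right 107°, forward 1.9 m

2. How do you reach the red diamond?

turn left 133°, forward 1.4 m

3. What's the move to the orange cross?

turn right 83°, forward 2.8 m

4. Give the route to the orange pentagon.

blocked — turn left 99°, forward 1.5 m, then turn right 59°, forward 4.1 m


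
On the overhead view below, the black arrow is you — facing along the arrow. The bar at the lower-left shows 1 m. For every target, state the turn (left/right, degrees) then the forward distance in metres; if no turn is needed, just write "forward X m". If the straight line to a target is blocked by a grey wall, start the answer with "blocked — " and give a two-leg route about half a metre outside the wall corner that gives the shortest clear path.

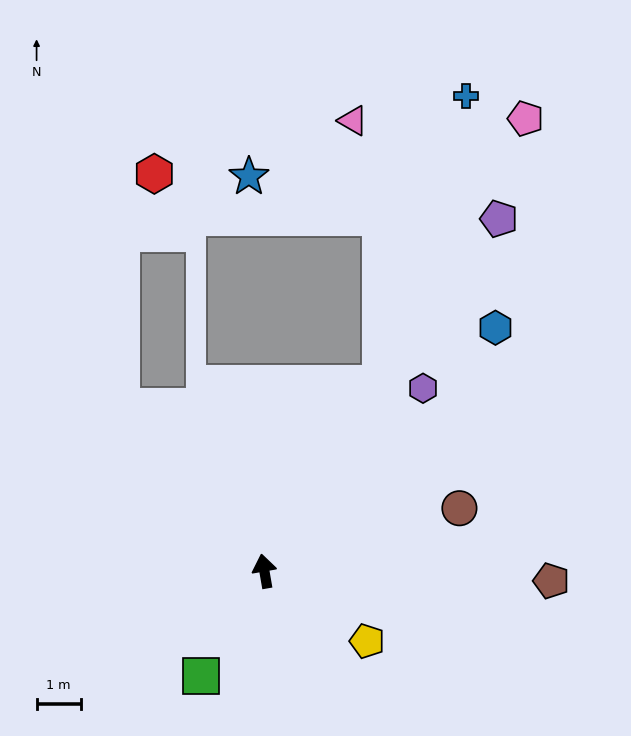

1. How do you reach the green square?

turn left 139°, forward 2.8 m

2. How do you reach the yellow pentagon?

turn right 134°, forward 2.8 m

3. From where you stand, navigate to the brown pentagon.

turn right 102°, forward 6.5 m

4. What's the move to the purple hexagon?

turn right 51°, forward 5.5 m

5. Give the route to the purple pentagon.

turn right 44°, forward 9.6 m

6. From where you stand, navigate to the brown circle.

turn right 82°, forward 4.7 m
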